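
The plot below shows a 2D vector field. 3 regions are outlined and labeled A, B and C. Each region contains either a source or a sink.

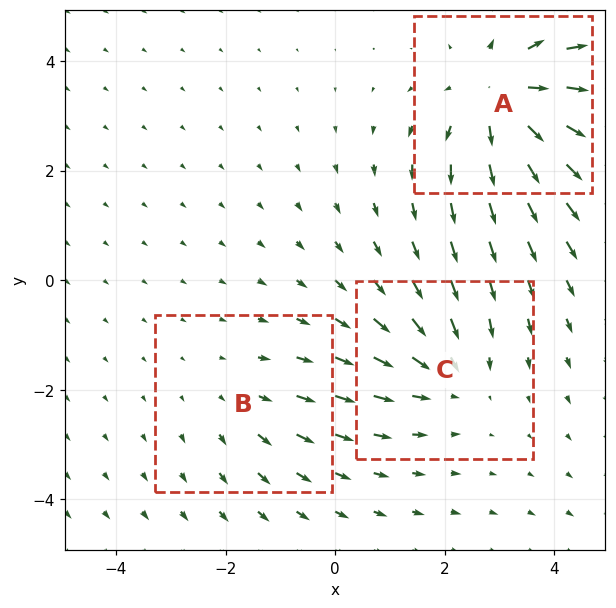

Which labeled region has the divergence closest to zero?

B

Divergence at each region's feature centre — A: about +4, B: about +2, C: about -3. Region B is closest to zero.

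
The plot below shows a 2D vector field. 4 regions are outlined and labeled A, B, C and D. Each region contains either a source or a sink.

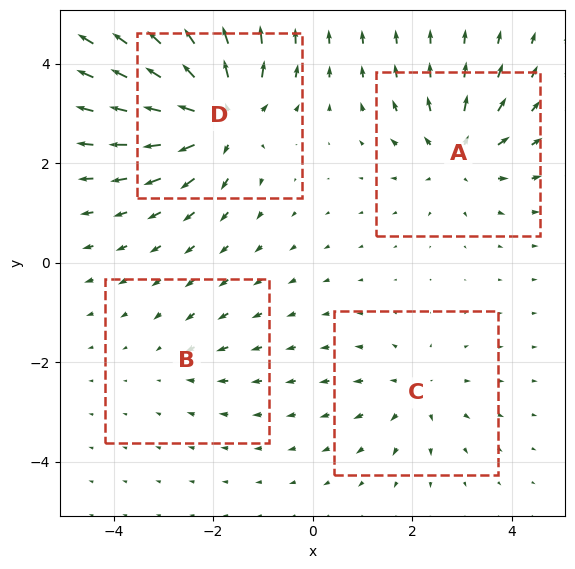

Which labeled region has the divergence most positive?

Divergence at each region's feature centre — A: about +5, B: about -2, C: about +4, D: about +8. Region D is most positive.

D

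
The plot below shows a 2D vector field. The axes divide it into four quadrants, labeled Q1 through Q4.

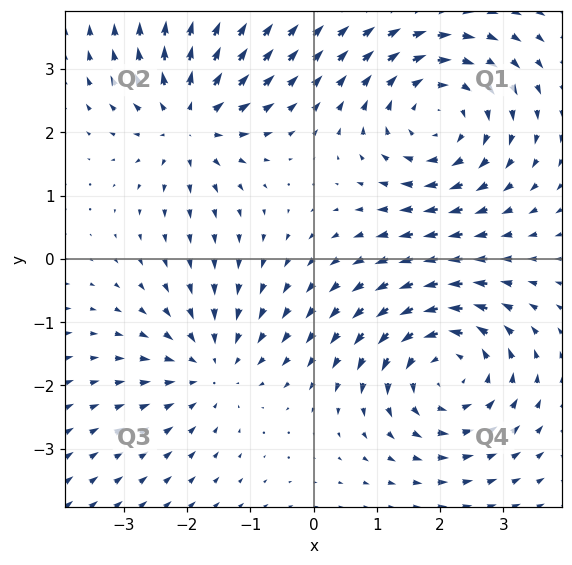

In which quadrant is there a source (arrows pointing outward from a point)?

Q2

The source sits at approximately (-2.0, 2.2), which lies in quadrant Q2. The divergence there is about +4, positive as expected for a source.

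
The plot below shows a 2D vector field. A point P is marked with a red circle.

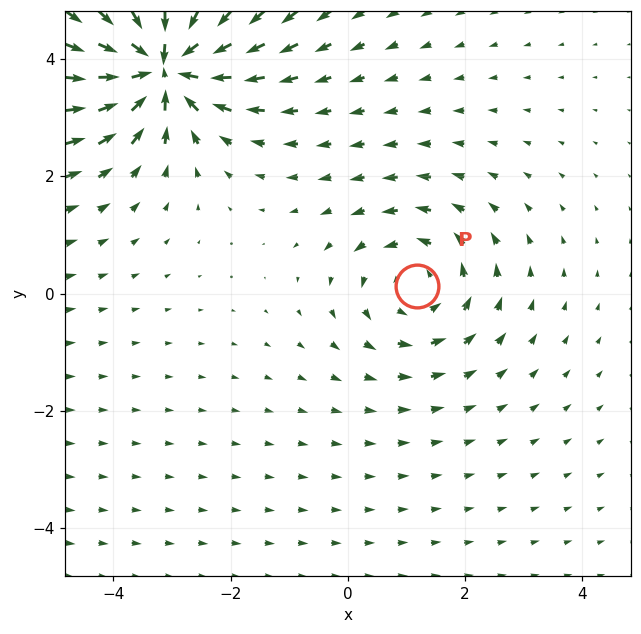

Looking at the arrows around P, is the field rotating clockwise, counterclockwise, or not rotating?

Near P at (1.2, 0.1) the arrows circulate counterclockwise. The curl (z-component) there is about +2; positive curl means counterclockwise rotation.

counterclockwise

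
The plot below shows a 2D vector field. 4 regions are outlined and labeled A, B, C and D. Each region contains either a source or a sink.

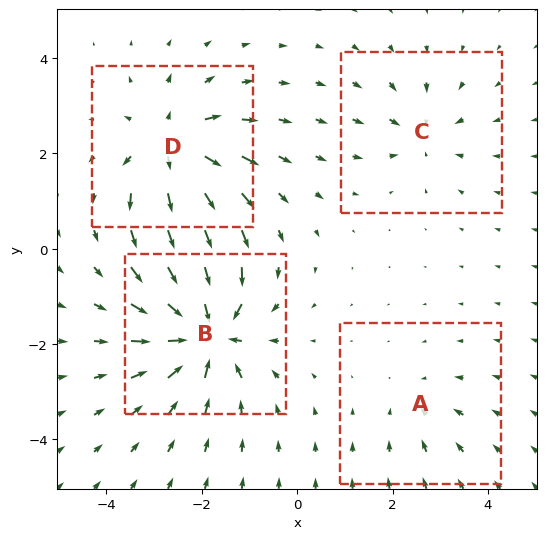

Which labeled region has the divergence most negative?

B

Divergence at each region's feature centre — A: about -3, B: about -8, C: about -4, D: about +6. Region B is most negative.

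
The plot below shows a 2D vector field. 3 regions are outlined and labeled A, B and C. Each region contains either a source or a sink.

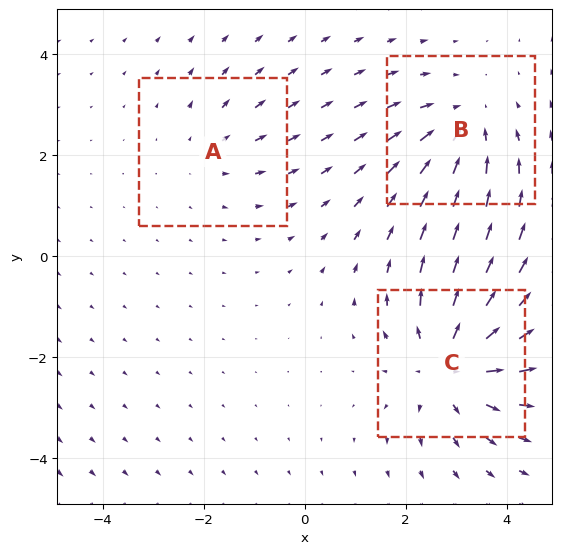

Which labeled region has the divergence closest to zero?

A

Divergence at each region's feature centre — A: about +2, B: about -3, C: about +4. Region A is closest to zero.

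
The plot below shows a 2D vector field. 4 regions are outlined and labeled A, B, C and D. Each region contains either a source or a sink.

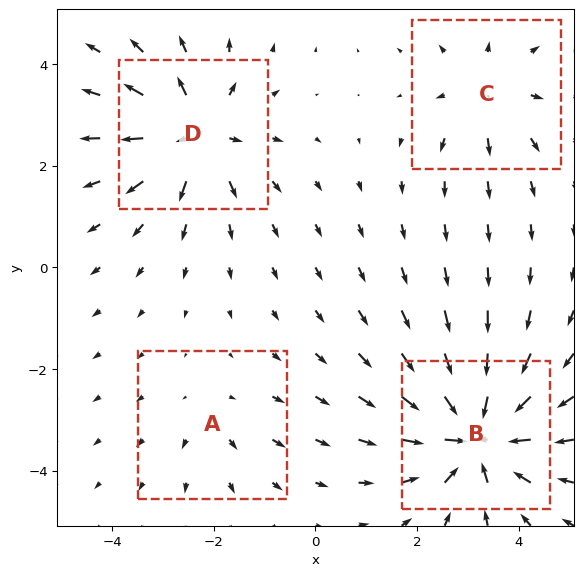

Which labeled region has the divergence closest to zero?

A

Divergence at each region's feature centre — A: about +2, B: about -7, C: about +4, D: about +5. Region A is closest to zero.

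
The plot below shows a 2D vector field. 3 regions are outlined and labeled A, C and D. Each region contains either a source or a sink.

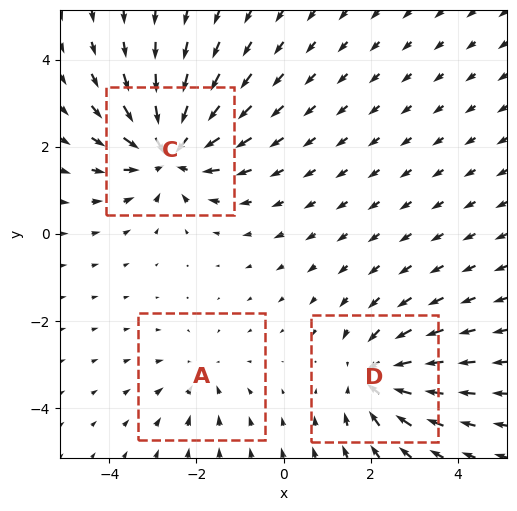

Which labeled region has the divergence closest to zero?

A

Divergence at each region's feature centre — A: about -2, C: about -5, D: about -4. Region A is closest to zero.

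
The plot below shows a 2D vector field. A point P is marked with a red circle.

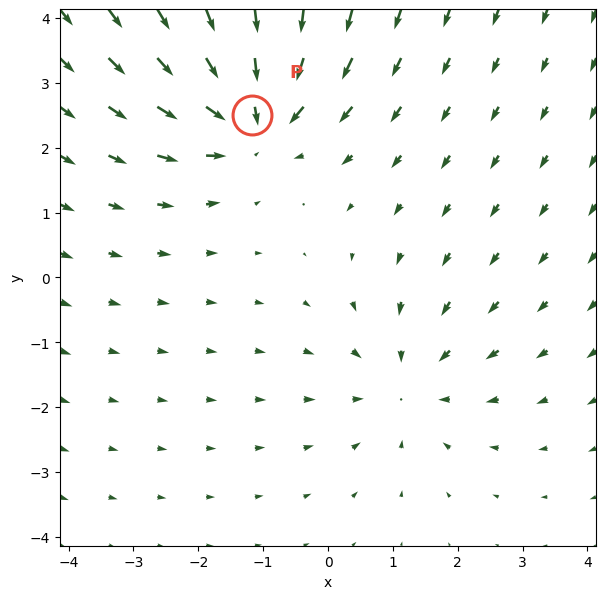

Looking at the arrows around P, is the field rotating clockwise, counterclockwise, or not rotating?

not rotating

Near P at (-1.2, 2.5) the arrows show no circulation. The curl there is ≈0.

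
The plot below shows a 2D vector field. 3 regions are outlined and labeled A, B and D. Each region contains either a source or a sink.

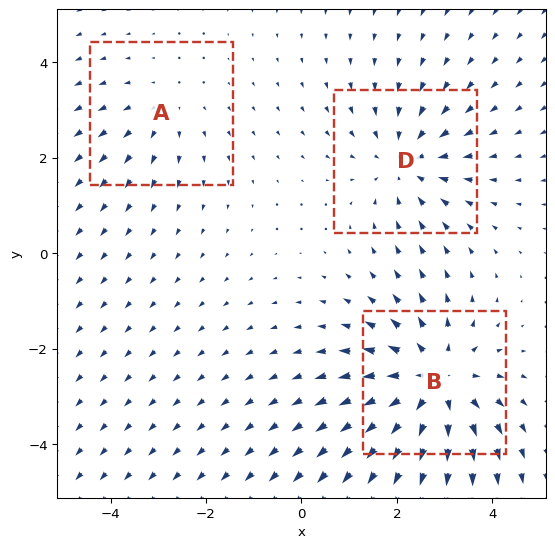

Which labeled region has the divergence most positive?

B

Divergence at each region's feature centre — A: about +2, B: about +4, D: about -3. Region B is most positive.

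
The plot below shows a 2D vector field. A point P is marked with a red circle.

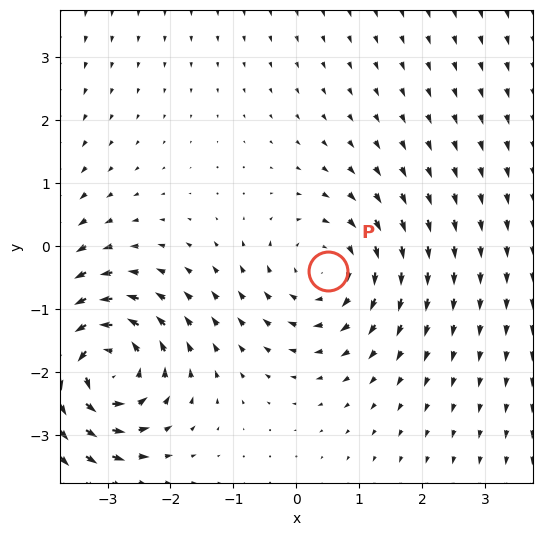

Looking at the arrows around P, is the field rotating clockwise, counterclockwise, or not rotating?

clockwise

Near P at (0.5, -0.4) the arrows circulate clockwise. The curl (z-component) there is about -3; negative curl means clockwise rotation.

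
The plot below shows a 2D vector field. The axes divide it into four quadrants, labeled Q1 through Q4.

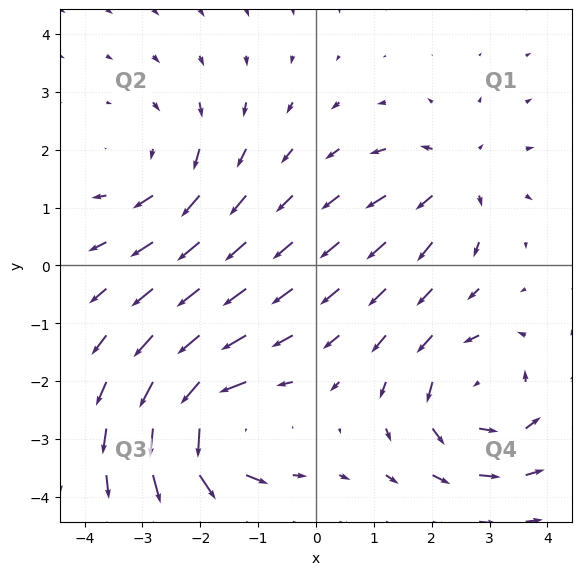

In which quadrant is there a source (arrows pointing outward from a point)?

Q1

The source sits at approximately (2.4, 1.5), which lies in quadrant Q1. The divergence there is about +4, positive as expected for a source.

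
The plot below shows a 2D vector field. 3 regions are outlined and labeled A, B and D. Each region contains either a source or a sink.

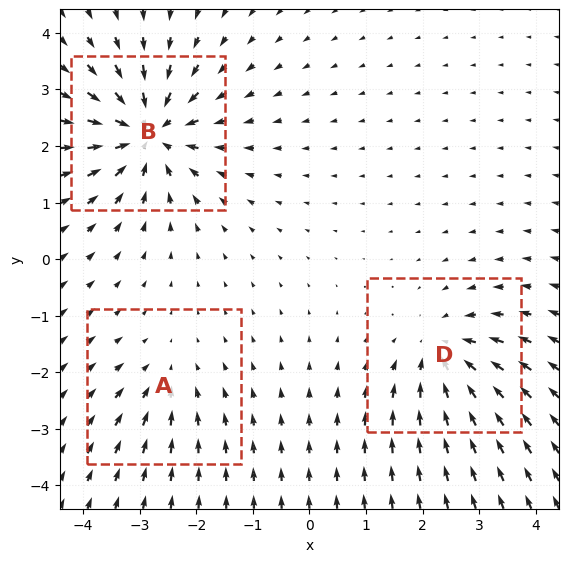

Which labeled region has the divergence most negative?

B

Divergence at each region's feature centre — A: about -2, B: about -6, D: about -4. Region B is most negative.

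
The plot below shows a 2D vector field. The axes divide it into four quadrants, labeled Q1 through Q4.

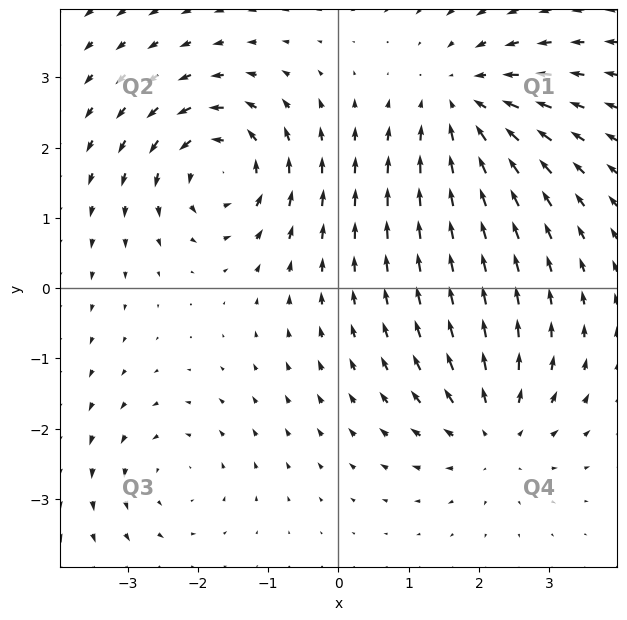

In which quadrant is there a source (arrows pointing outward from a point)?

The source sits at approximately (2.2, -2.1), which lies in quadrant Q4. The divergence there is about +4, positive as expected for a source.

Q4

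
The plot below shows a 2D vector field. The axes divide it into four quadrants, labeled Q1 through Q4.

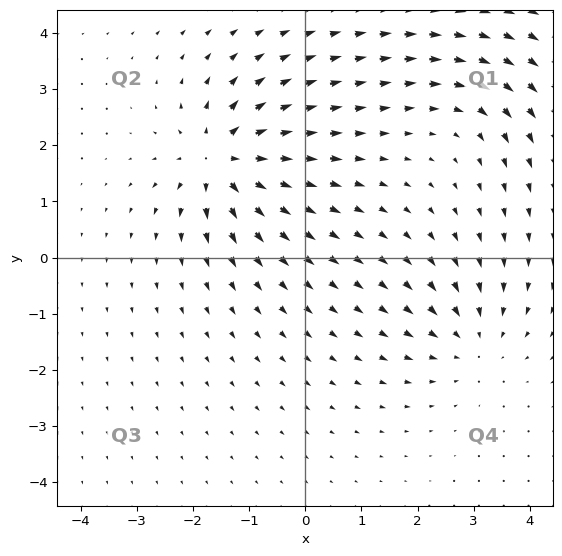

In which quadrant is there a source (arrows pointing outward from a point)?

Q2

The source sits at approximately (-1.5, 1.7), which lies in quadrant Q2. The divergence there is about +6, positive as expected for a source.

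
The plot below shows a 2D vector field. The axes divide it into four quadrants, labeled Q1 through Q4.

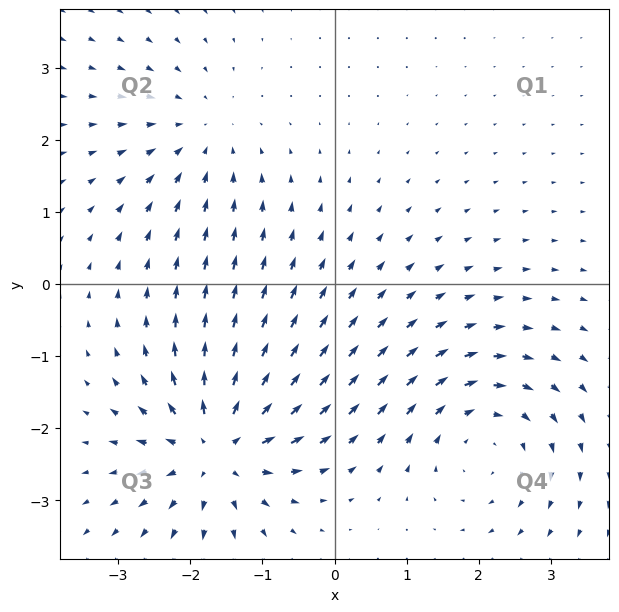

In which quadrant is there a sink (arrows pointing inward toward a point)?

Q2

The sink sits at approximately (-1.8, 2.1), which lies in quadrant Q2. The divergence there is about -3, negative as expected for a sink.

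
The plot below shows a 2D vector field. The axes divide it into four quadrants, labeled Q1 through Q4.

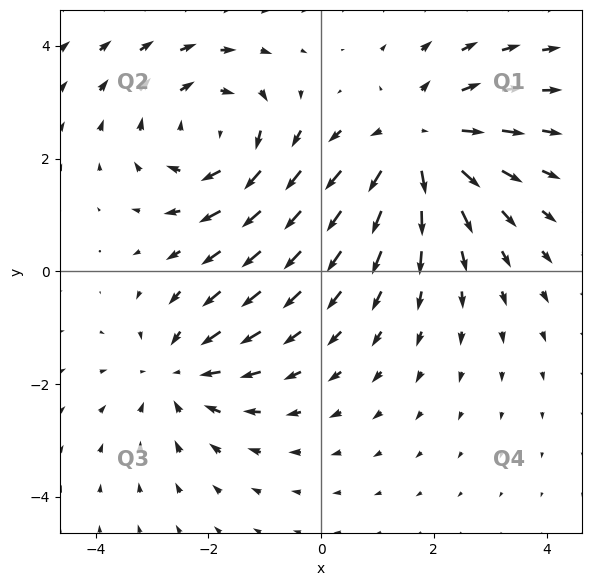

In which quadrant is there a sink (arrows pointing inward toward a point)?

The sink sits at approximately (-2.5, -1.8), which lies in quadrant Q3. The divergence there is about -2, negative as expected for a sink.

Q3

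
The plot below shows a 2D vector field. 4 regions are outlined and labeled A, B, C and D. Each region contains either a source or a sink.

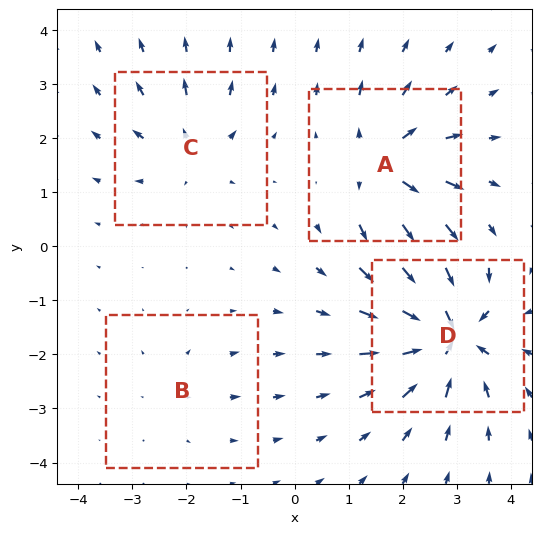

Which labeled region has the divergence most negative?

D

Divergence at each region's feature centre — A: about +6, B: about +2, C: about +4, D: about -9. Region D is most negative.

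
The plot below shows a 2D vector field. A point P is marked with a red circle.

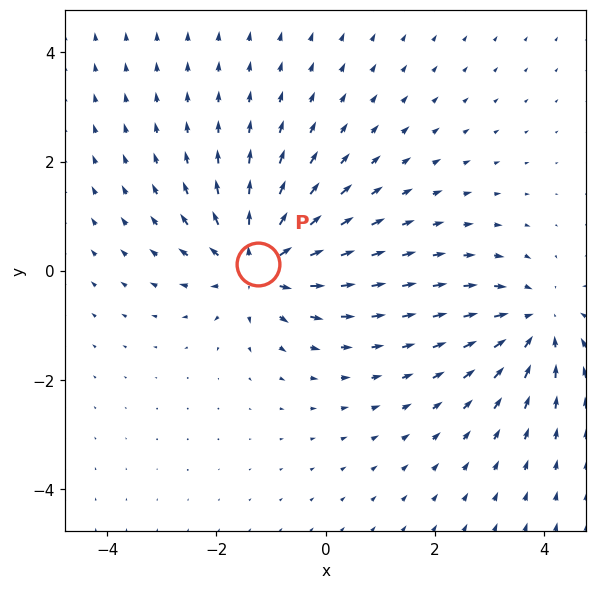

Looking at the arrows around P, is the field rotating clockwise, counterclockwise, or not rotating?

Near P at (-1.2, 0.1) the arrows show no circulation. The curl there is ≈0.

not rotating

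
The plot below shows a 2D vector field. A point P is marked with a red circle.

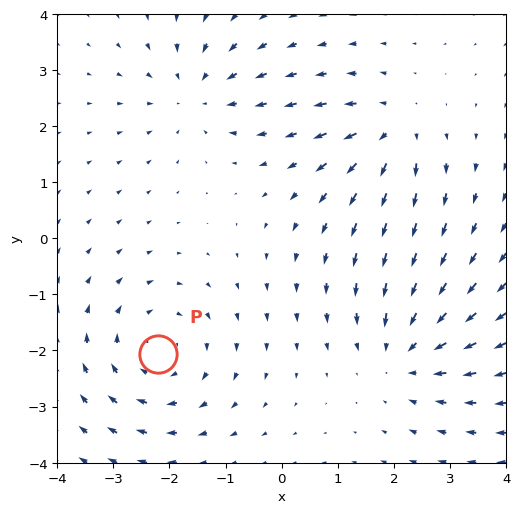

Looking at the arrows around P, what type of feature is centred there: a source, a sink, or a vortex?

vortex

At P (-2.2, -2.1) the arrows circulate clockwise. Divergence ≈0, curl about -3 — near-zero divergence with nonzero curl is a vortex.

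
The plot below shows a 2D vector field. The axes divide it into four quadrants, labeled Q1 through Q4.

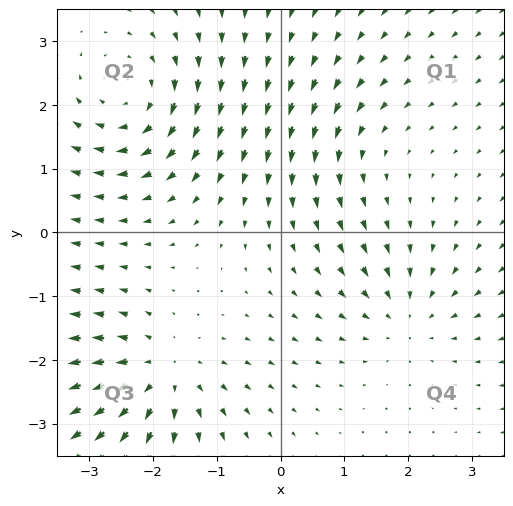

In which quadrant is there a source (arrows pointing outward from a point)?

Q3

The source sits at approximately (-1.9, -2.2), which lies in quadrant Q3. The divergence there is about +5, positive as expected for a source.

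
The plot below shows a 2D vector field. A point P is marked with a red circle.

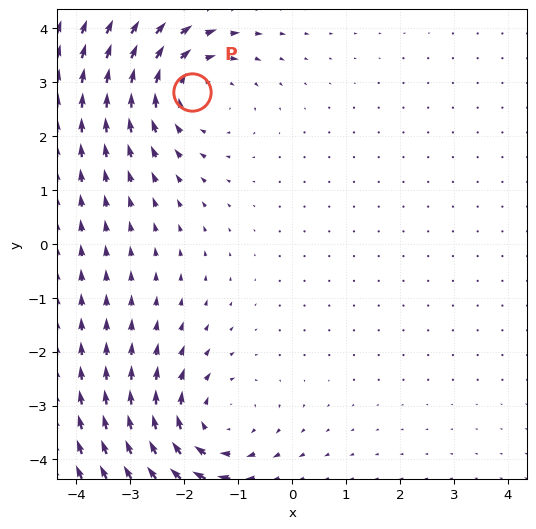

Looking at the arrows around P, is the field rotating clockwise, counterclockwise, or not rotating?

Near P at (-1.9, 2.8) the arrows circulate clockwise. The curl (z-component) there is about -3; negative curl means clockwise rotation.

clockwise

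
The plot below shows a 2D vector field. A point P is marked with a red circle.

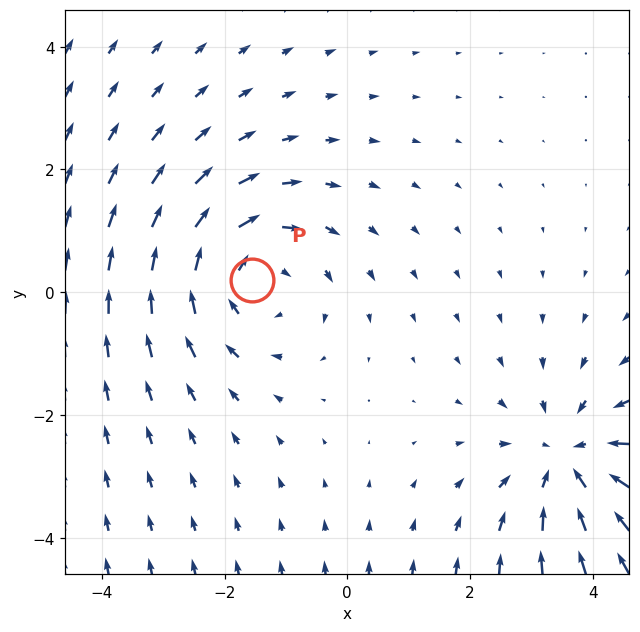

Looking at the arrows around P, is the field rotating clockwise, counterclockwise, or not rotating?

clockwise

Near P at (-1.6, 0.2) the arrows circulate clockwise. The curl (z-component) there is about -3; negative curl means clockwise rotation.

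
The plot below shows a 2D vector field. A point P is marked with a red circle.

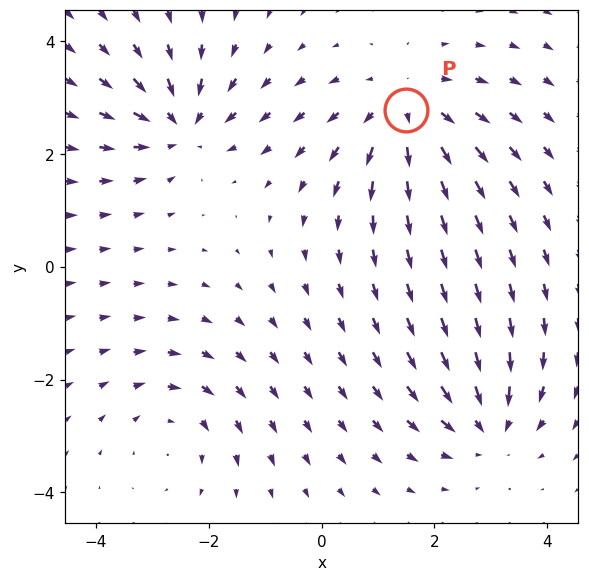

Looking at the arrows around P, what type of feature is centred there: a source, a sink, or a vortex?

source

At P (1.5, 2.8) the arrows spread outward. Divergence about +4, curl ≈0 — positive divergence with near-zero curl is a source.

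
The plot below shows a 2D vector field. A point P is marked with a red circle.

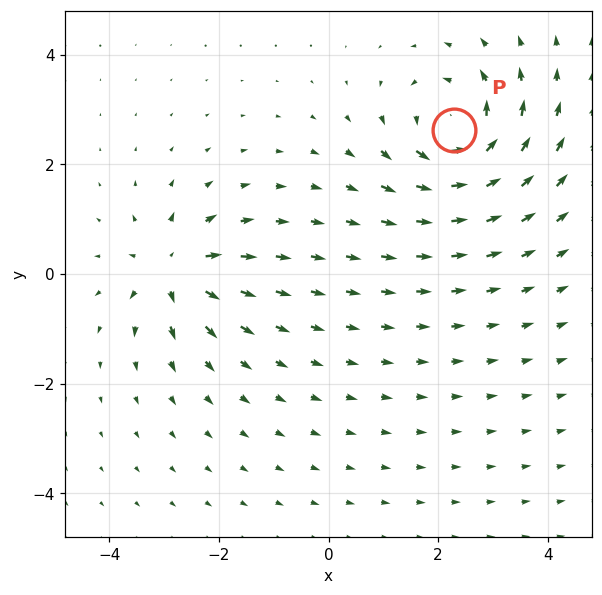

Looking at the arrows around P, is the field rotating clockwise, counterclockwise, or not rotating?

Near P at (2.3, 2.6) the arrows circulate counterclockwise. The curl (z-component) there is about +4; positive curl means counterclockwise rotation.

counterclockwise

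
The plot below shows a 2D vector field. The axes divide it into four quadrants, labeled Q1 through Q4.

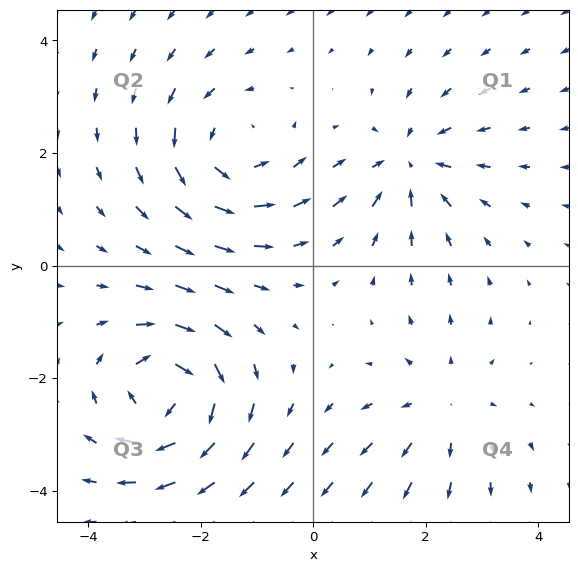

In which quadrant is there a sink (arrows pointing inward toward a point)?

Q1

The sink sits at approximately (1.7, 1.8), which lies in quadrant Q1. The divergence there is about -4, negative as expected for a sink.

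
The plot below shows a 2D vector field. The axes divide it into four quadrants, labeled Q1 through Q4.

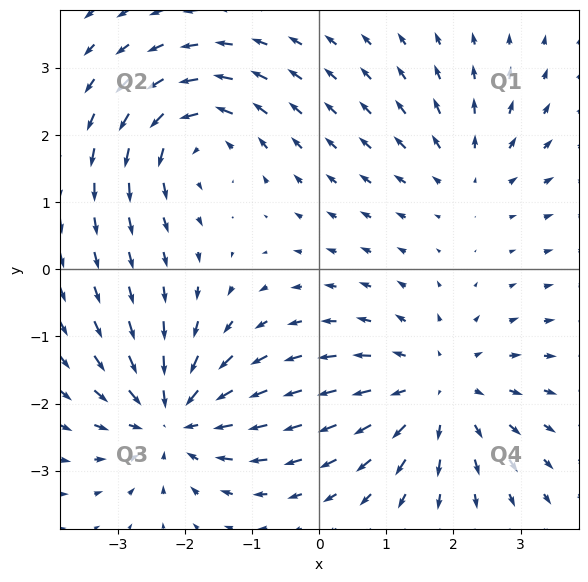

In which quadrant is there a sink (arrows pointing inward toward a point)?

The sink sits at approximately (-2.2, -2.2), which lies in quadrant Q3. The divergence there is about -5, negative as expected for a sink.

Q3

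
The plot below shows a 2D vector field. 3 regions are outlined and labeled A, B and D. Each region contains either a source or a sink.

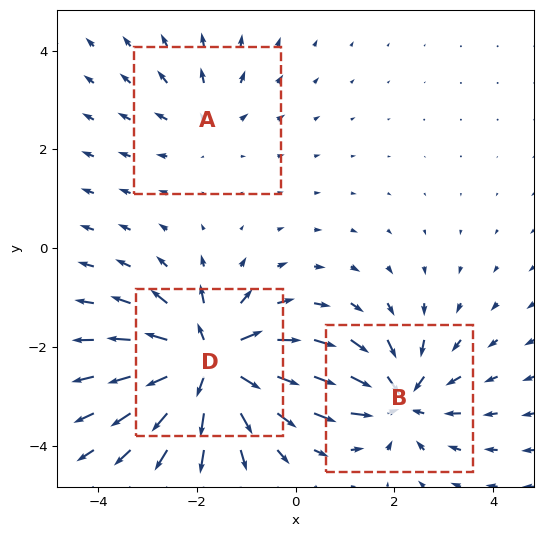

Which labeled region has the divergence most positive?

D

Divergence at each region's feature centre — A: about +2, B: about -4, D: about +6. Region D is most positive.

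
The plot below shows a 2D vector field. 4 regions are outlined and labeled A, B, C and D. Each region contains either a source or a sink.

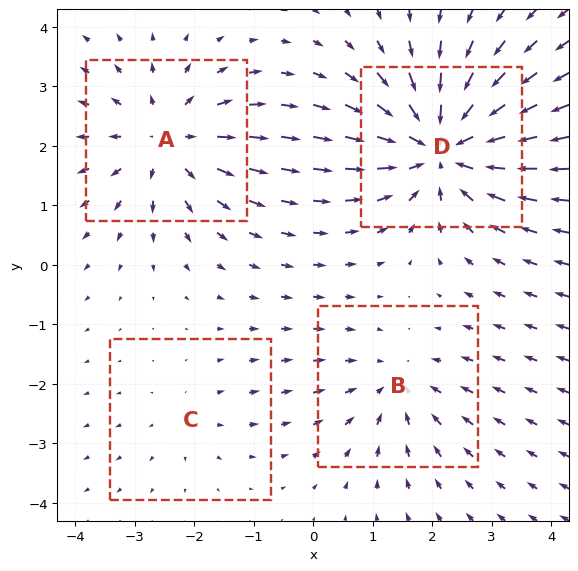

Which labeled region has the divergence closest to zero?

C

Divergence at each region's feature centre — A: about +5, B: about -3, C: about +2, D: about -7. Region C is closest to zero.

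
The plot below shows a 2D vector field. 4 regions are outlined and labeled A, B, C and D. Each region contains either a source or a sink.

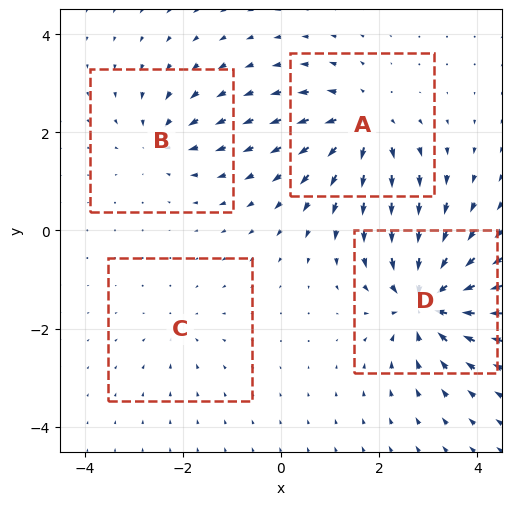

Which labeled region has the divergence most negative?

D

Divergence at each region's feature centre — A: about +6, B: about -4, C: about -2, D: about -8. Region D is most negative.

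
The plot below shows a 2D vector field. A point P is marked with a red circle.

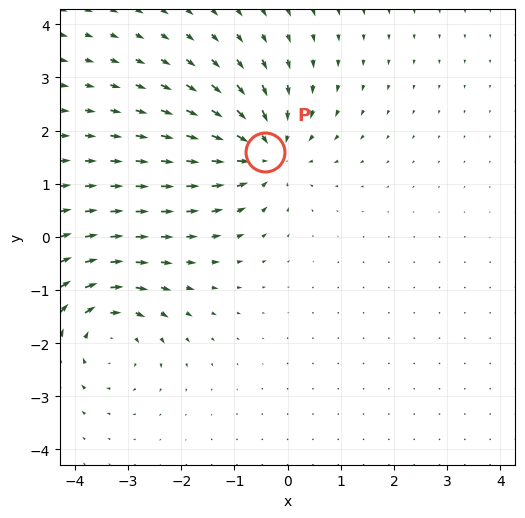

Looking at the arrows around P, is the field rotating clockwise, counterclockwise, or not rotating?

Near P at (-0.4, 1.6) the arrows show no circulation. The curl there is ≈0.

not rotating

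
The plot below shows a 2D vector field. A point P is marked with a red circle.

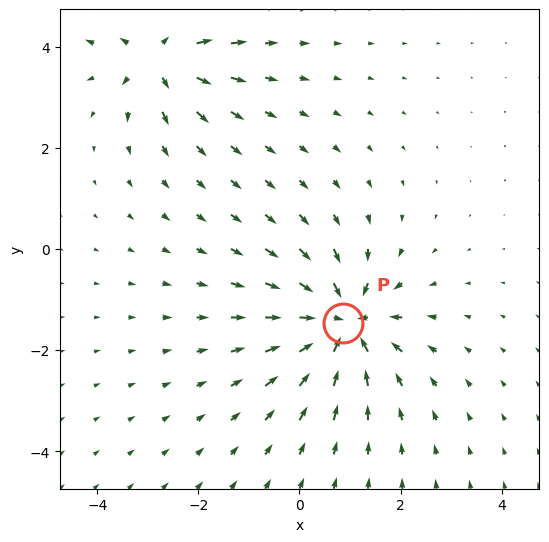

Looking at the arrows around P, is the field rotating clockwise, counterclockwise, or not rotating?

not rotating

Near P at (0.9, -1.5) the arrows show no circulation. The curl there is ≈0.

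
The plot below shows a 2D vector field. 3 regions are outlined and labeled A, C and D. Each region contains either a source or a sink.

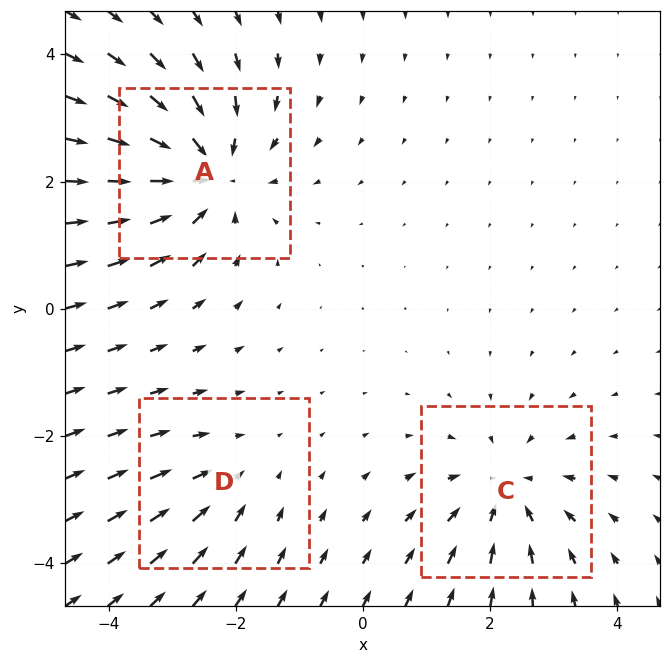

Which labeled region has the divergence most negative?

Divergence at each region's feature centre — A: about -5, C: about -3, D: about -2. Region A is most negative.

A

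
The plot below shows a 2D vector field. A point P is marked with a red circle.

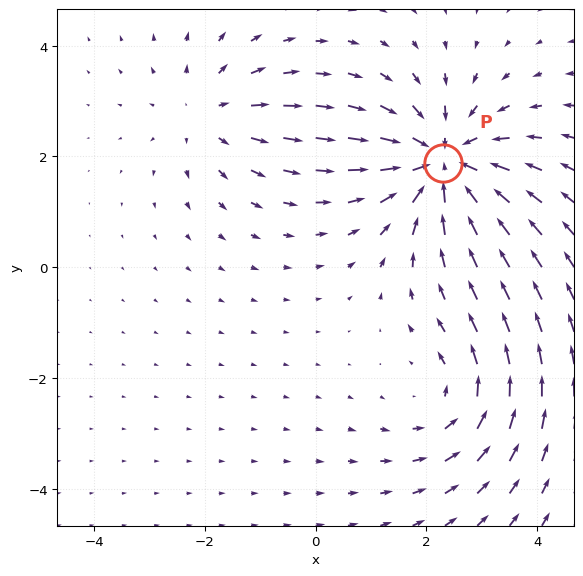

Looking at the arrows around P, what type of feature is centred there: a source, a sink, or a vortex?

At P (2.3, 1.9) the arrows converge inward. Divergence about -5, curl ≈0 — negative divergence with near-zero curl is a sink.

sink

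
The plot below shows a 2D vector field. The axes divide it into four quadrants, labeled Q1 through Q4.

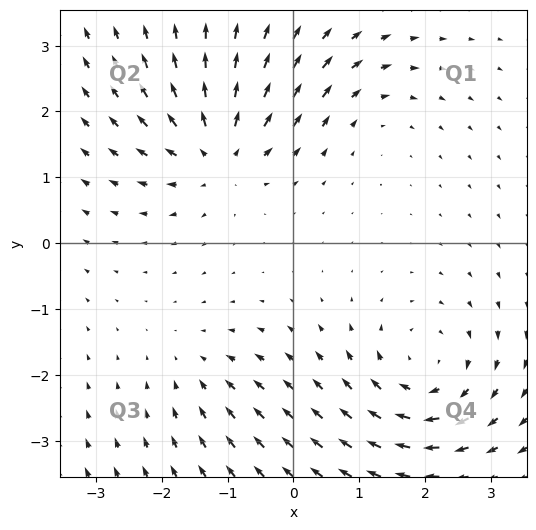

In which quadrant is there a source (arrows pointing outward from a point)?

Q2

The source sits at approximately (-1.1, 1.4), which lies in quadrant Q2. The divergence there is about +6, positive as expected for a source.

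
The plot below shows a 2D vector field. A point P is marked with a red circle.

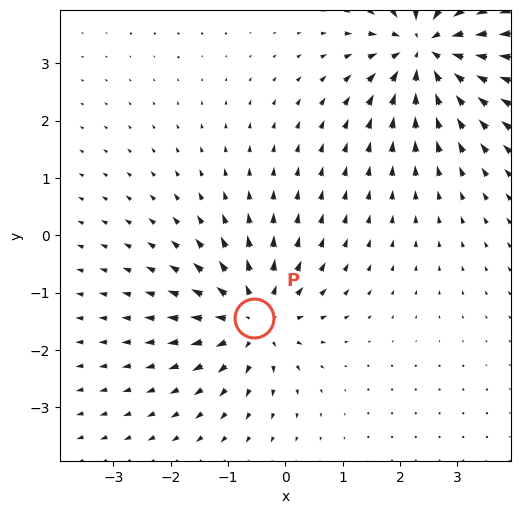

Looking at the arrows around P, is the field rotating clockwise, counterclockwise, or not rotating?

not rotating

Near P at (-0.5, -1.4) the arrows show no circulation. The curl there is ≈0.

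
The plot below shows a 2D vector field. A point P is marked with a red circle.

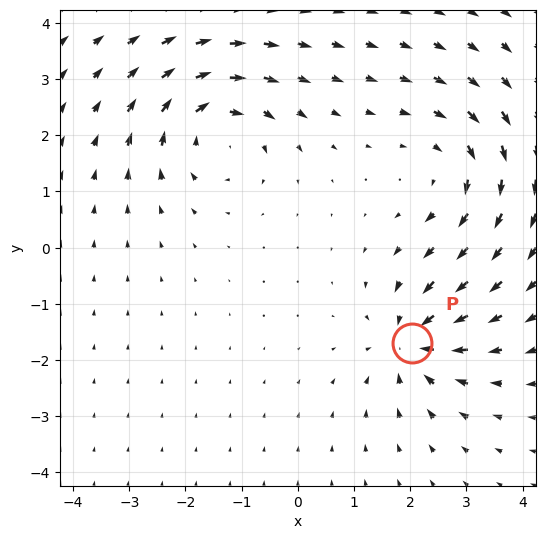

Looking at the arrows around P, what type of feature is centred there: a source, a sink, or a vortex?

sink

At P (2.0, -1.7) the arrows converge inward. Divergence about -6, curl ≈0 — negative divergence with near-zero curl is a sink.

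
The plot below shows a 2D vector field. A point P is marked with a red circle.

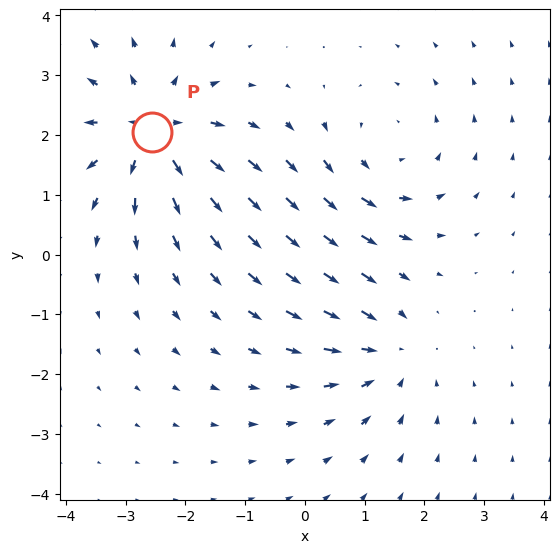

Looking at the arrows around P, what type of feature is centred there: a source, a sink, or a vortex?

source

At P (-2.6, 2.0) the arrows spread outward. Divergence about +4, curl ≈0 — positive divergence with near-zero curl is a source.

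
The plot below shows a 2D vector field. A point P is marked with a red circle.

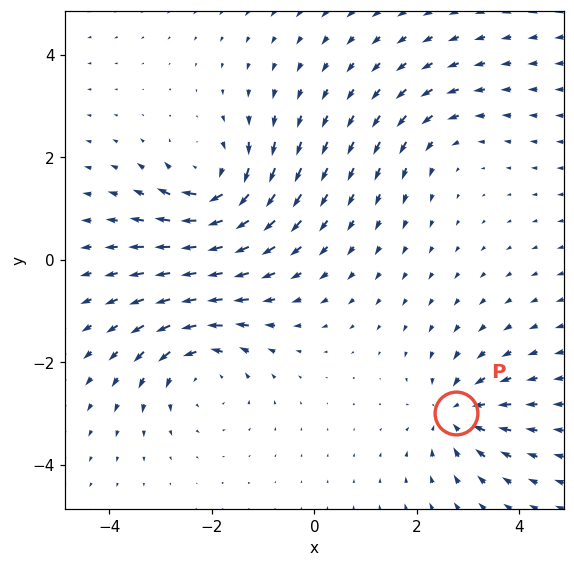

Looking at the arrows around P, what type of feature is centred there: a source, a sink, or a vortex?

At P (2.8, -3.0) the arrows converge inward. Divergence about -4, curl ≈0 — negative divergence with near-zero curl is a sink.

sink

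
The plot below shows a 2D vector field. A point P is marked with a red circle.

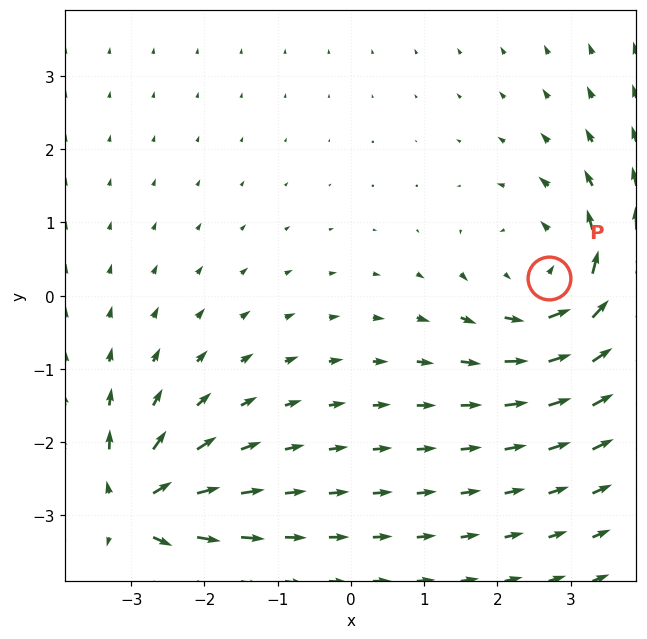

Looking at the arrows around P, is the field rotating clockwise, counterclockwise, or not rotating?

Near P at (2.7, 0.2) the arrows circulate counterclockwise. The curl (z-component) there is about +3; positive curl means counterclockwise rotation.

counterclockwise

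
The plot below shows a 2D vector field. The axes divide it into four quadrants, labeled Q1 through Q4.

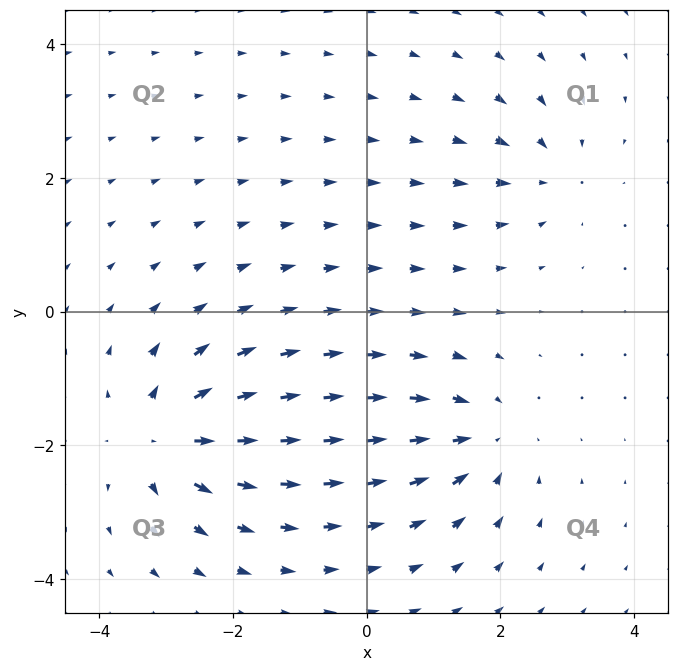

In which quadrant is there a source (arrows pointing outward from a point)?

Q3

The source sits at approximately (-3.1, -1.9), which lies in quadrant Q3. The divergence there is about +6, positive as expected for a source.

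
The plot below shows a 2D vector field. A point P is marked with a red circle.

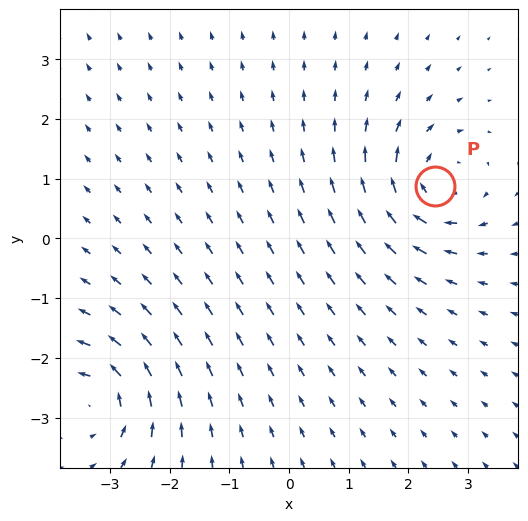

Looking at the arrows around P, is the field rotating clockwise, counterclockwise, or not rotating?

Near P at (2.4, 0.9) the arrows circulate clockwise. The curl (z-component) there is about -5; negative curl means clockwise rotation.

clockwise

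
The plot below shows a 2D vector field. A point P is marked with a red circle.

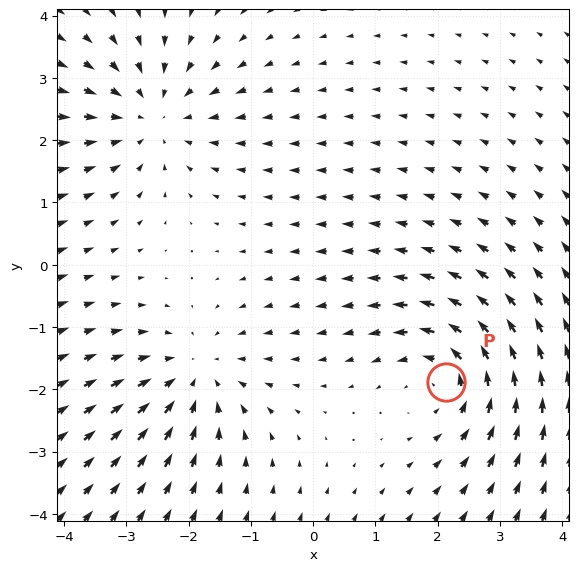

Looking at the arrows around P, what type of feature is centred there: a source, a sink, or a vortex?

vortex

At P (2.1, -1.9) the arrows circulate counterclockwise. Divergence ≈0, curl about +4 — near-zero divergence with nonzero curl is a vortex.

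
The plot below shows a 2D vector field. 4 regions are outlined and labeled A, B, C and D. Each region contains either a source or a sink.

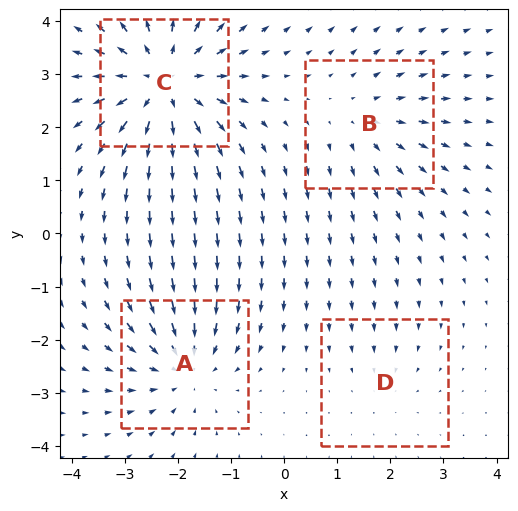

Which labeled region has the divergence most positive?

Divergence at each region's feature centre — A: about -4, B: about +3, C: about +6, D: about -2. Region C is most positive.

C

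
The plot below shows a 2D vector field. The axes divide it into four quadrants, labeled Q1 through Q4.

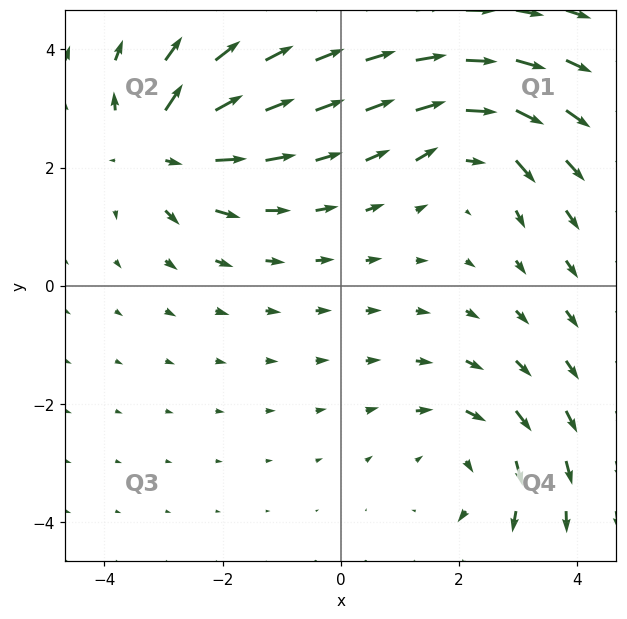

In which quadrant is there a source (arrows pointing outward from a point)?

Q2

The source sits at approximately (-3.0, 2.3), which lies in quadrant Q2. The divergence there is about +6, positive as expected for a source.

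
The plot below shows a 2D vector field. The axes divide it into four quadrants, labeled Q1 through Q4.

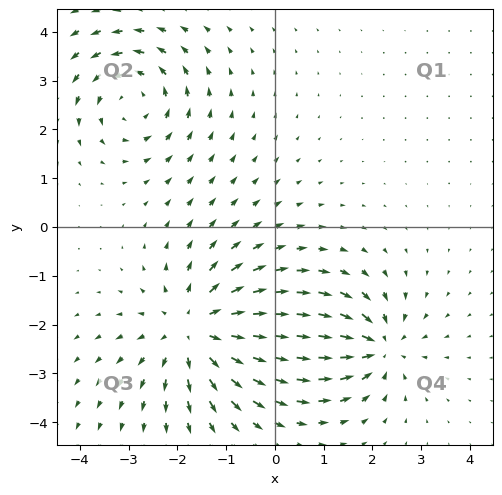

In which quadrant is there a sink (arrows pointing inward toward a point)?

Q4

The sink sits at approximately (2.1, -2.5), which lies in quadrant Q4. The divergence there is about -4, negative as expected for a sink.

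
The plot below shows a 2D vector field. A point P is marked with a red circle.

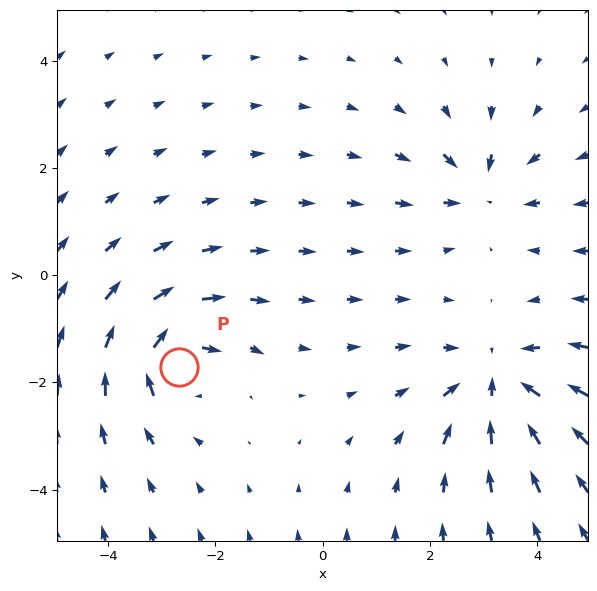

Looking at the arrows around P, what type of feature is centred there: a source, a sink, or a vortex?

vortex

At P (-2.7, -1.7) the arrows circulate clockwise. Divergence ≈0, curl about -5 — near-zero divergence with nonzero curl is a vortex.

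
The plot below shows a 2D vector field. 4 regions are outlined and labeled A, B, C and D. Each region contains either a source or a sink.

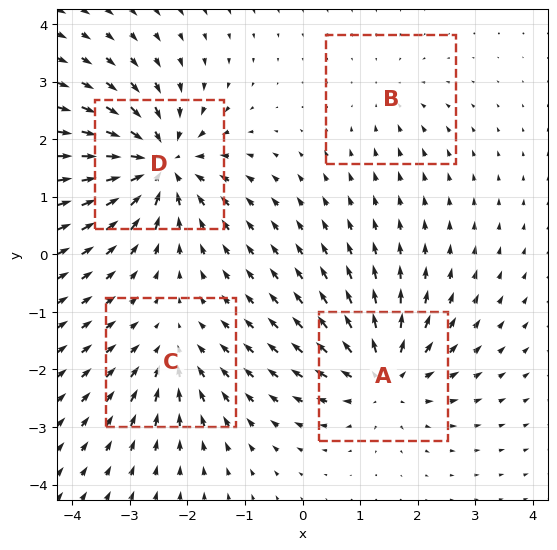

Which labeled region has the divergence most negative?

Divergence at each region's feature centre — A: about +6, B: about -2, C: about -4, D: about -8. Region D is most negative.

D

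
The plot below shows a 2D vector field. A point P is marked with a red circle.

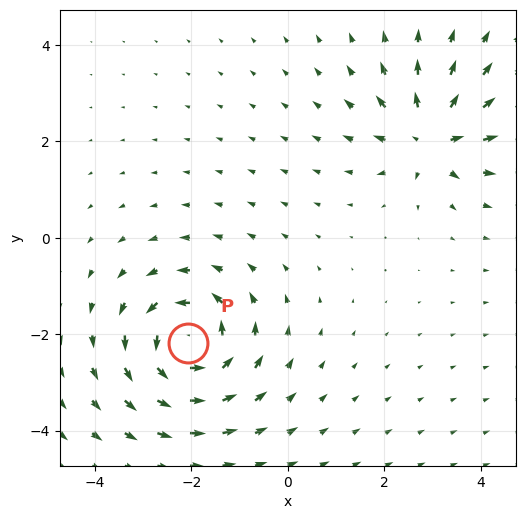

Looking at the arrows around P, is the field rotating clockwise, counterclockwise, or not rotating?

Near P at (-2.1, -2.2) the arrows circulate counterclockwise. The curl (z-component) there is about +6; positive curl means counterclockwise rotation.

counterclockwise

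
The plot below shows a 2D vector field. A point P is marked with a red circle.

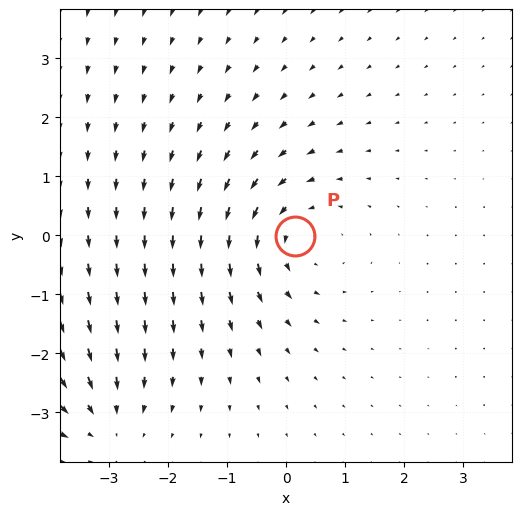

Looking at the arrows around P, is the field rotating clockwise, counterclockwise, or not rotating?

Near P at (0.1, -0.0) the arrows circulate counterclockwise. The curl (z-component) there is about +4; positive curl means counterclockwise rotation.

counterclockwise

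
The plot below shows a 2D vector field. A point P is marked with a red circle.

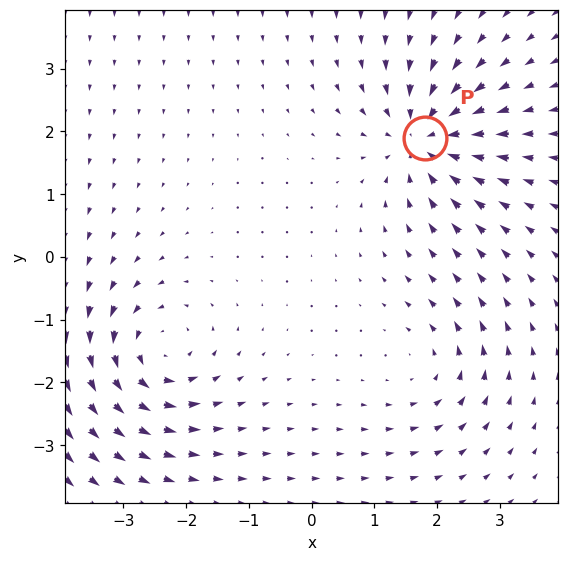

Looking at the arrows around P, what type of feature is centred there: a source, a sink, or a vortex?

sink

At P (1.8, 1.9) the arrows converge inward. Divergence about -7, curl ≈0 — negative divergence with near-zero curl is a sink.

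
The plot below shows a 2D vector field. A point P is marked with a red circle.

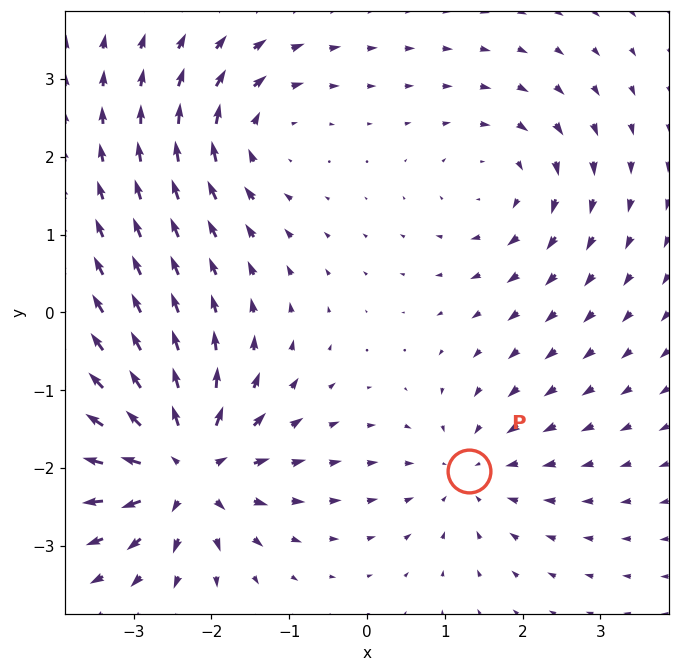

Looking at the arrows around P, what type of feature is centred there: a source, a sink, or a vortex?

At P (1.3, -2.0) the arrows converge inward. Divergence about -3, curl ≈0 — negative divergence with near-zero curl is a sink.

sink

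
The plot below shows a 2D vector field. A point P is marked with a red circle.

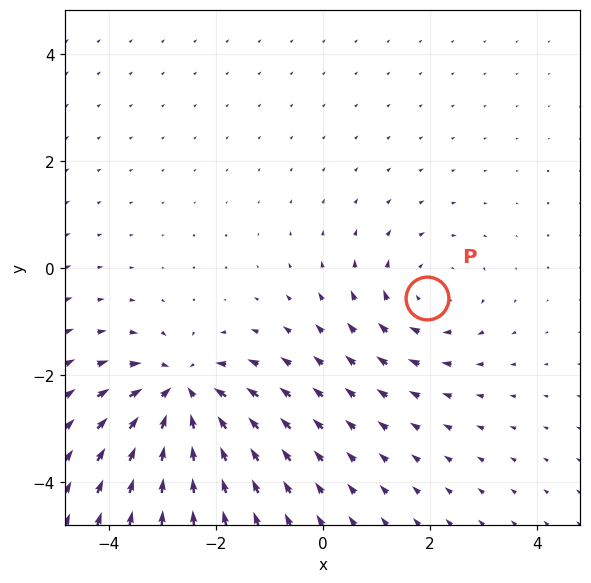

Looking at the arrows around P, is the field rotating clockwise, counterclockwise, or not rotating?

Near P at (1.9, -0.6) the arrows circulate clockwise. The curl (z-component) there is about -3; negative curl means clockwise rotation.

clockwise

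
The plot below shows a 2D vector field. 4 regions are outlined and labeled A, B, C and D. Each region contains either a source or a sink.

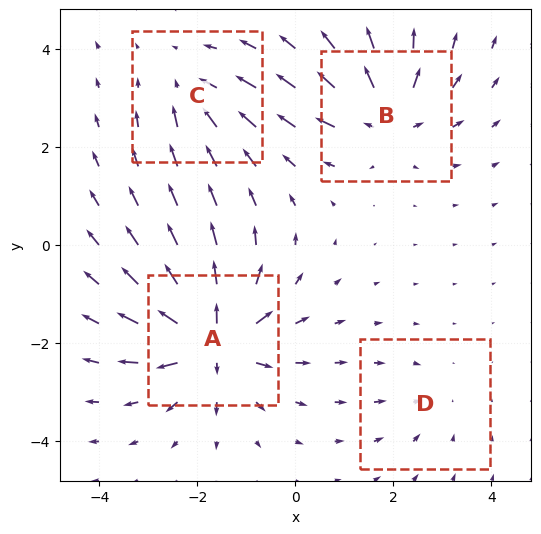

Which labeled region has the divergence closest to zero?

Divergence at each region's feature centre — A: about +8, B: about +6, C: about -4, D: about -2. Region D is closest to zero.

D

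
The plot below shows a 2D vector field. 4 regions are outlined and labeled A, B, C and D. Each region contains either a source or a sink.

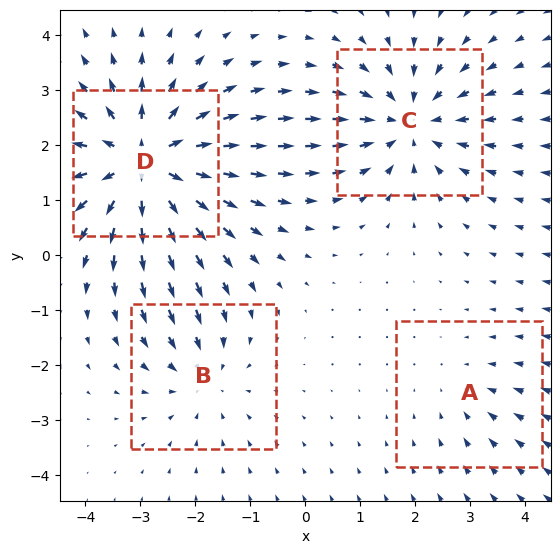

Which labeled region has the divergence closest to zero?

A

Divergence at each region's feature centre — A: about -2, B: about -3, C: about -5, D: about +6. Region A is closest to zero.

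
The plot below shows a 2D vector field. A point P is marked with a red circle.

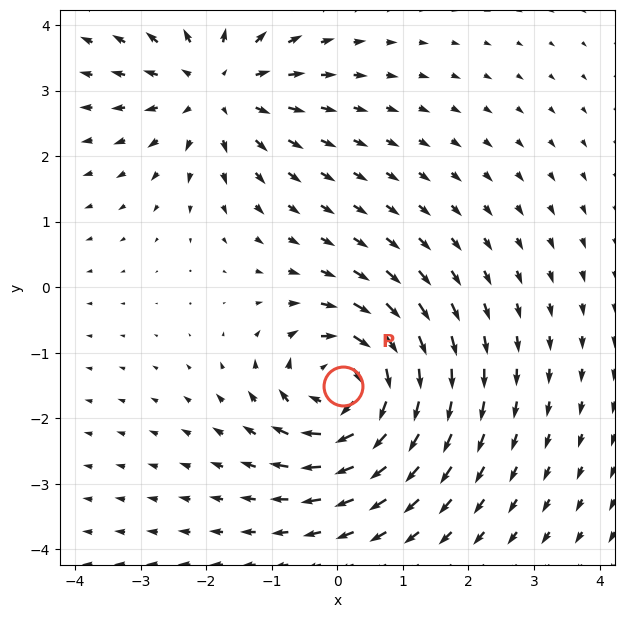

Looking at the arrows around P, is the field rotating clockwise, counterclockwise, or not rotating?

Near P at (0.1, -1.5) the arrows circulate clockwise. The curl (z-component) there is about -5; negative curl means clockwise rotation.

clockwise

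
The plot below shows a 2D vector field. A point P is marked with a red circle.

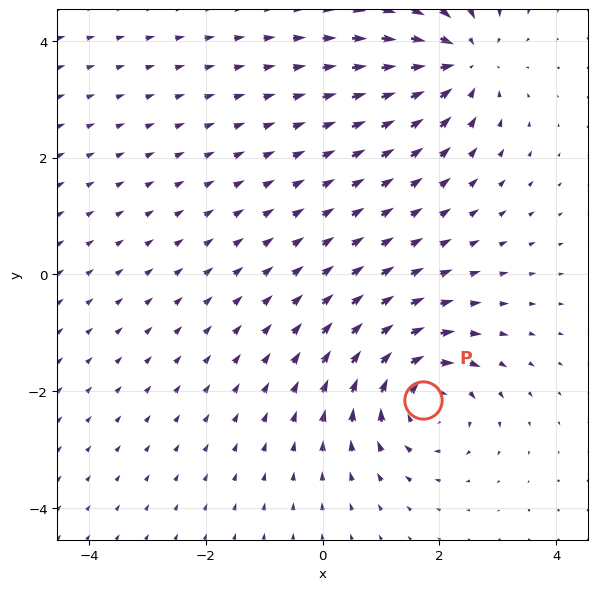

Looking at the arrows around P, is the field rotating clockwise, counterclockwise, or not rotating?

Near P at (1.7, -2.2) the arrows circulate clockwise. The curl (z-component) there is about -4; negative curl means clockwise rotation.

clockwise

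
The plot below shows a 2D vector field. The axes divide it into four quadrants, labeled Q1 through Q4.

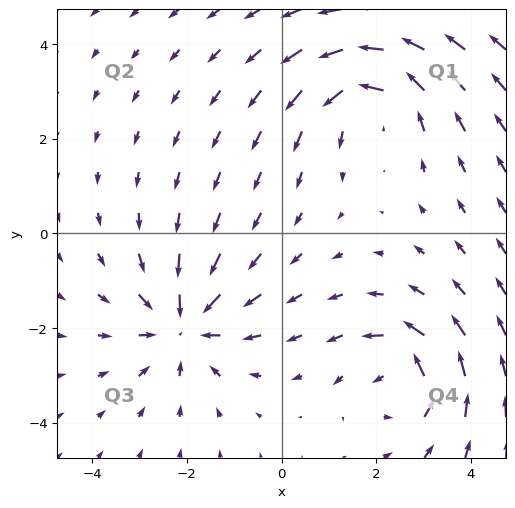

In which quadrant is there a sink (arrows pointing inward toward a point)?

Q3

The sink sits at approximately (-2.1, -1.9), which lies in quadrant Q3. The divergence there is about -3, negative as expected for a sink.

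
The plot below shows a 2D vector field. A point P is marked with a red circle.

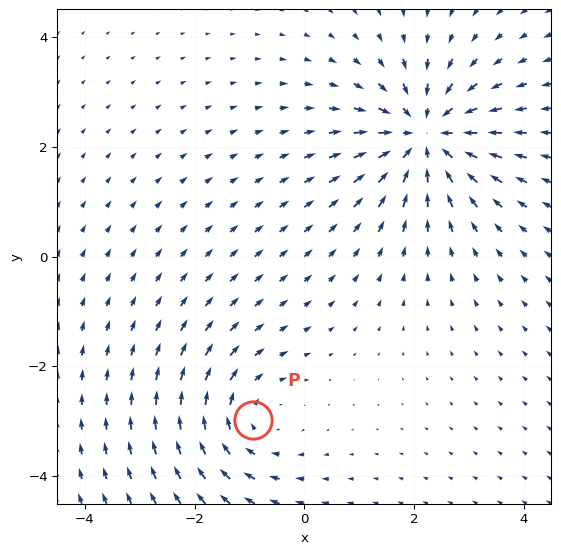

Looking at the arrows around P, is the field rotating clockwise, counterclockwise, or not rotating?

Near P at (-0.9, -3.0) the arrows circulate clockwise. The curl (z-component) there is about -2; negative curl means clockwise rotation.

clockwise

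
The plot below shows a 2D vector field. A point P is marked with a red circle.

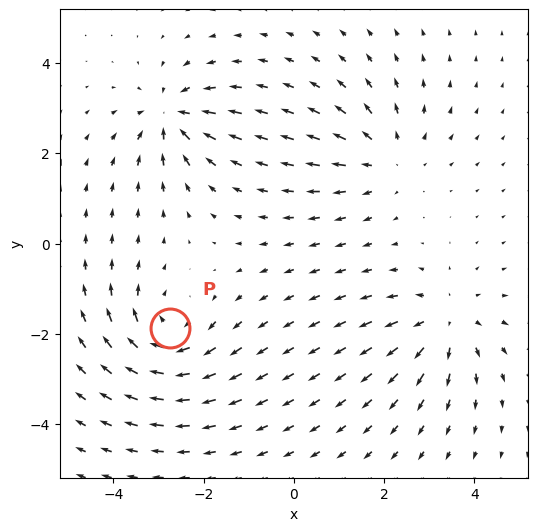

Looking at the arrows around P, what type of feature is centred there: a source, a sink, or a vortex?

vortex

At P (-2.7, -1.9) the arrows circulate clockwise. Divergence ≈0, curl about -6 — near-zero divergence with nonzero curl is a vortex.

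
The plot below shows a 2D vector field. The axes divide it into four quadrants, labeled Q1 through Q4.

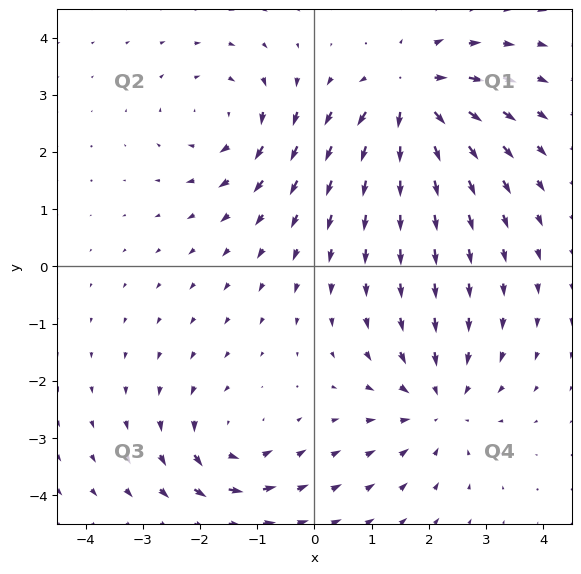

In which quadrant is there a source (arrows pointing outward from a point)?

The source sits at approximately (1.7, 2.9), which lies in quadrant Q1. The divergence there is about +6, positive as expected for a source.

Q1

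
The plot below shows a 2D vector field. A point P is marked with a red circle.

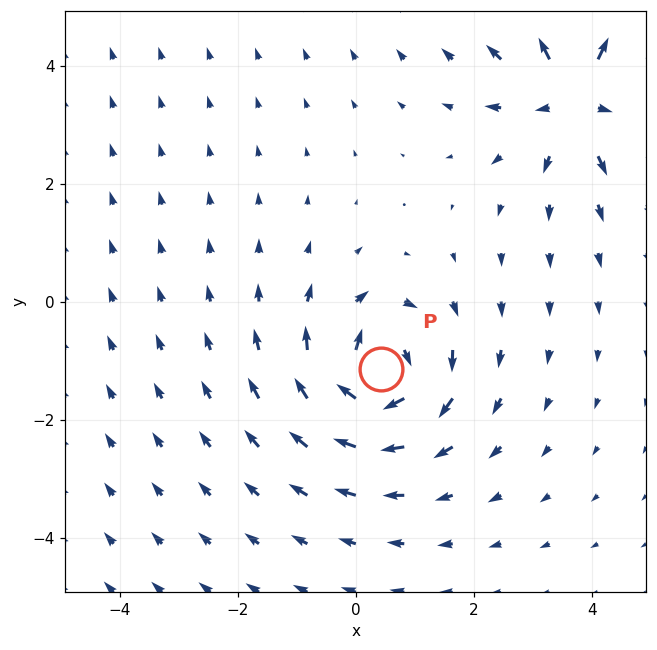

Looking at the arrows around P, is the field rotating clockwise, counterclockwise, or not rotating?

clockwise

Near P at (0.4, -1.1) the arrows circulate clockwise. The curl (z-component) there is about -7; negative curl means clockwise rotation.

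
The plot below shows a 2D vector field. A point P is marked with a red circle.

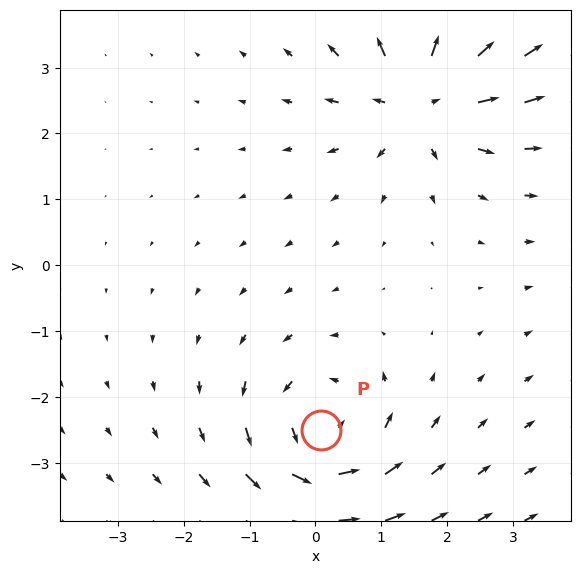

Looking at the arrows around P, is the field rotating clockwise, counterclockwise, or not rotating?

Near P at (0.1, -2.5) the arrows circulate counterclockwise. The curl (z-component) there is about +5; positive curl means counterclockwise rotation.

counterclockwise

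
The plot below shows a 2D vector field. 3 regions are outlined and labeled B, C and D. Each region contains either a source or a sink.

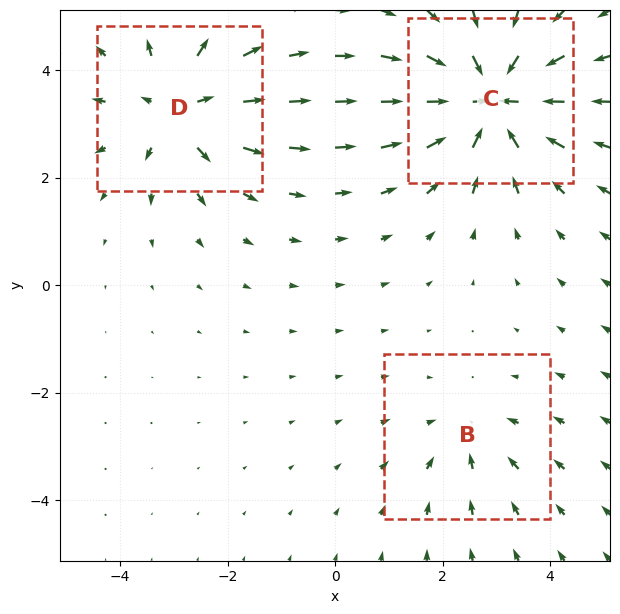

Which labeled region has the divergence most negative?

Divergence at each region's feature centre — B: about -2, C: about -5, D: about +3. Region C is most negative.

C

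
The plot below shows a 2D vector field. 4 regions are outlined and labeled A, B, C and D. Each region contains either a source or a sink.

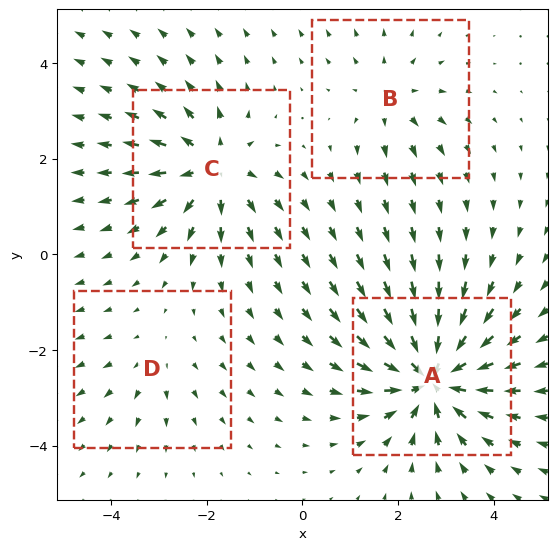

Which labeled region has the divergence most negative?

A

Divergence at each region's feature centre — A: about -8, B: about +3, C: about +6, D: about +2. Region A is most negative.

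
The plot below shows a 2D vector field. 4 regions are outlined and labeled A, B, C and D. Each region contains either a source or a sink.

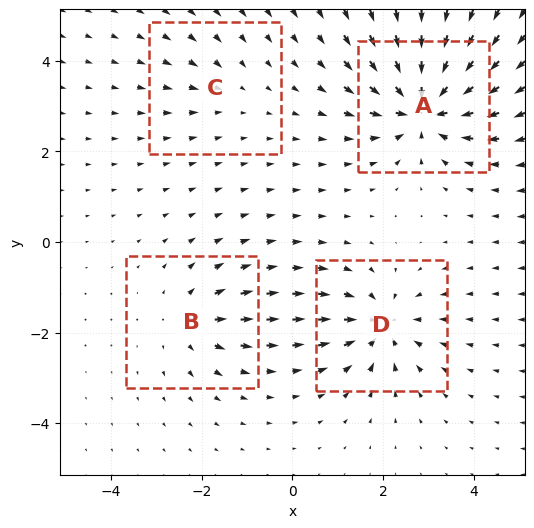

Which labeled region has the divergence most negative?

A

Divergence at each region's feature centre — A: about -8, B: about +4, C: about -2, D: about -6. Region A is most negative.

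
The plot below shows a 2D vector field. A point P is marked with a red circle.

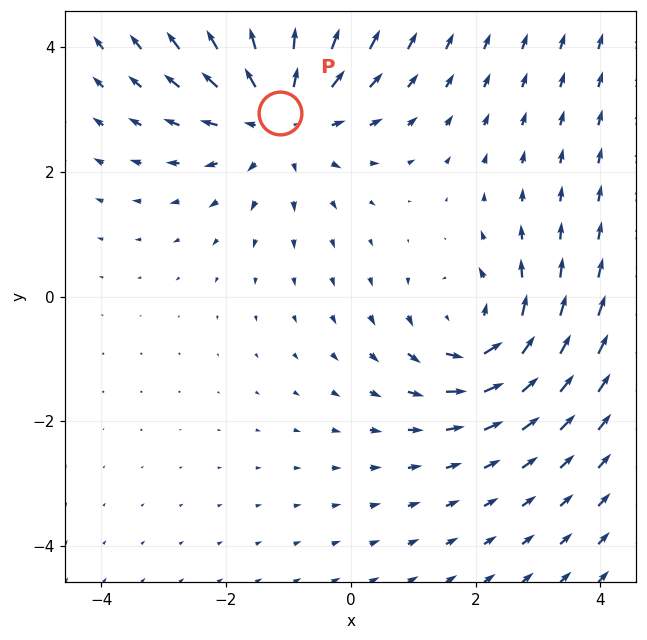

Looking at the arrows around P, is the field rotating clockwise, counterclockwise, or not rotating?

not rotating

Near P at (-1.1, 2.9) the arrows show no circulation. The curl there is ≈0.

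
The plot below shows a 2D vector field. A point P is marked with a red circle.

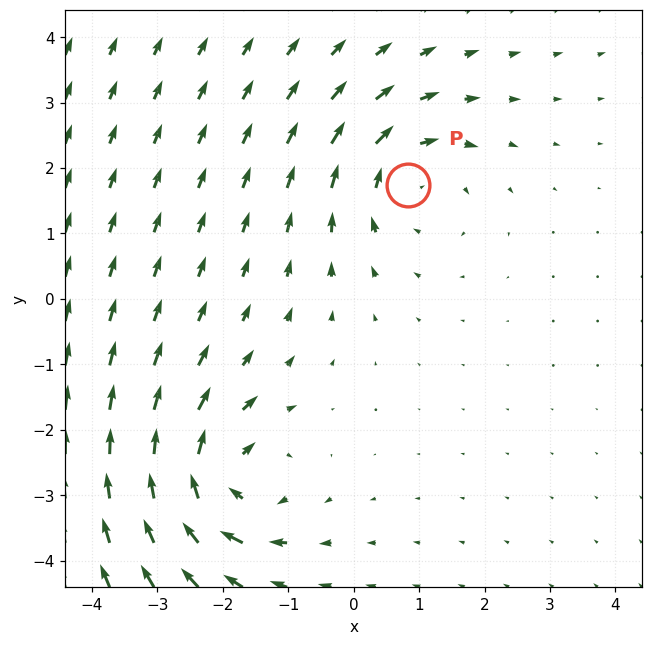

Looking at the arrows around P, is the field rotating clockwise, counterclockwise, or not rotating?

clockwise

Near P at (0.8, 1.7) the arrows circulate clockwise. The curl (z-component) there is about -3; negative curl means clockwise rotation.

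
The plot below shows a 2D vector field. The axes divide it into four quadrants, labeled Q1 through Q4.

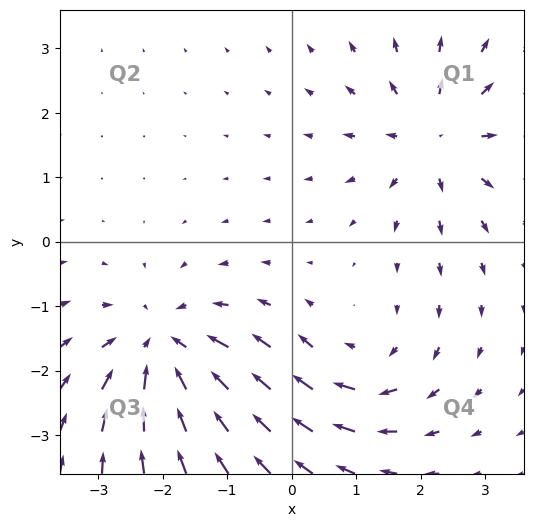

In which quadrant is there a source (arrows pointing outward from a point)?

Q1

The source sits at approximately (2.2, 1.6), which lies in quadrant Q1. The divergence there is about +4, positive as expected for a source.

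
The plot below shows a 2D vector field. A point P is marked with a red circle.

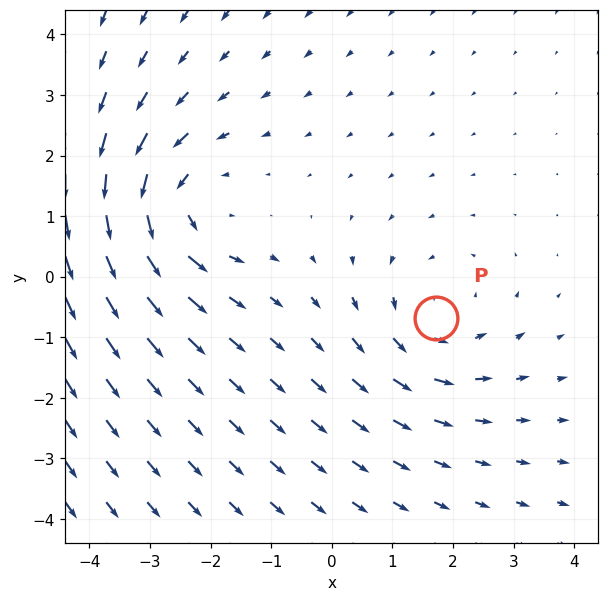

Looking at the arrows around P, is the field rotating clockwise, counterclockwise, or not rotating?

Near P at (1.7, -0.7) the arrows circulate counterclockwise. The curl (z-component) there is about +2; positive curl means counterclockwise rotation.

counterclockwise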